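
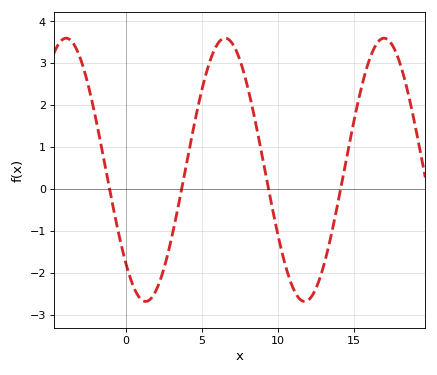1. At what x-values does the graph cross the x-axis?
-1, 3.5, 9.5, 14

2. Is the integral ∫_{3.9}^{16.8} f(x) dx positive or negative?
positive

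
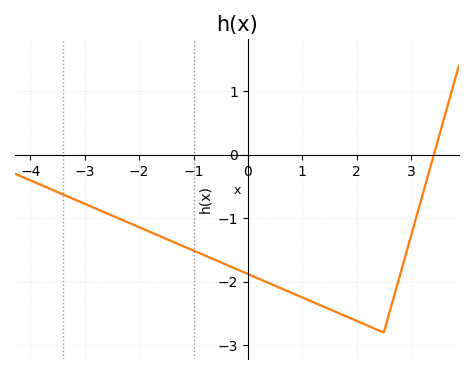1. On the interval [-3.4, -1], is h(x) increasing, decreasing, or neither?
decreasing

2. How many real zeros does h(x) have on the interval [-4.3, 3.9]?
1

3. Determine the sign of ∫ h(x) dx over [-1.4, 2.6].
negative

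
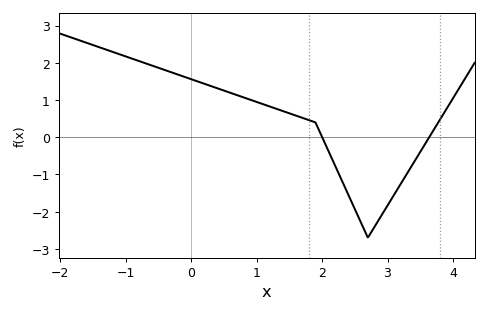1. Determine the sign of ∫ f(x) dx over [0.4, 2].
positive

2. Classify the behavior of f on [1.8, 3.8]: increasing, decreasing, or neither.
neither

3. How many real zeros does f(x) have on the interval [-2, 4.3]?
2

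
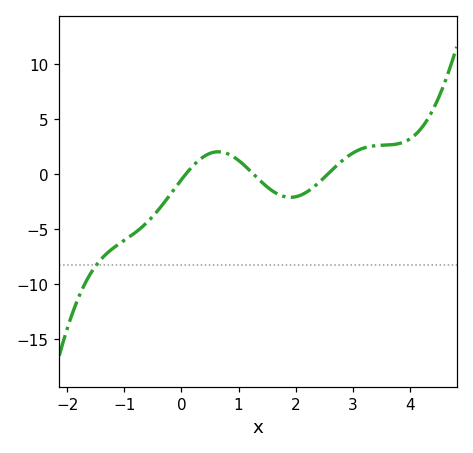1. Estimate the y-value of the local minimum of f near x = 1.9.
-2.11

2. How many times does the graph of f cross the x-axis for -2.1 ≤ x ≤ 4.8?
3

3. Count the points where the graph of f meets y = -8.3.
1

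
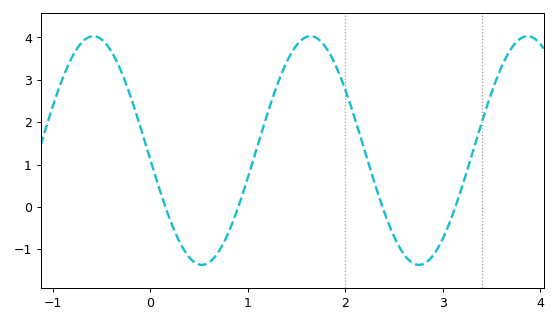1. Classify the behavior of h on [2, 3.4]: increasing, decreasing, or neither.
neither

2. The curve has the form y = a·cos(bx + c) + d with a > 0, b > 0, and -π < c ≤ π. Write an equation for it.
y = 2.7cos(2.8x + 1.7) + 1.33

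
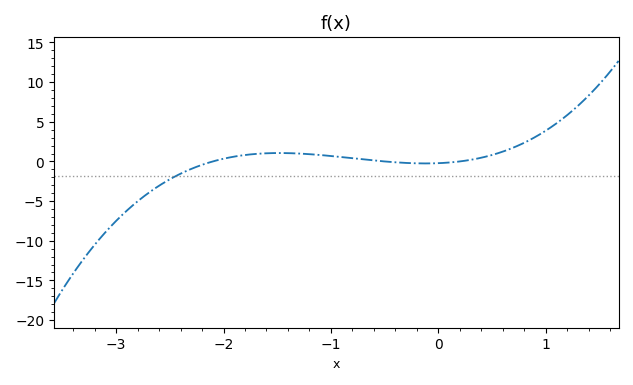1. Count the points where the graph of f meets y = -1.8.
1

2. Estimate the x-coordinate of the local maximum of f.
-1.5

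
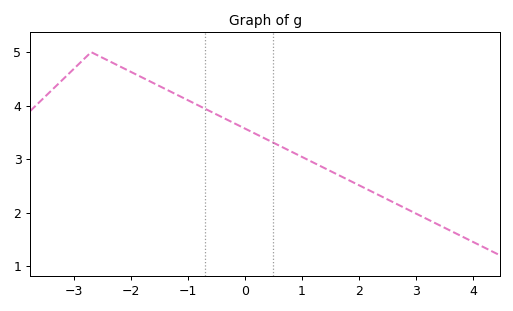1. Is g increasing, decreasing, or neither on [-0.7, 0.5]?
decreasing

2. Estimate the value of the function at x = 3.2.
1.9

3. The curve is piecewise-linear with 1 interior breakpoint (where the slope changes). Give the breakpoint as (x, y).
(-2.7, 5)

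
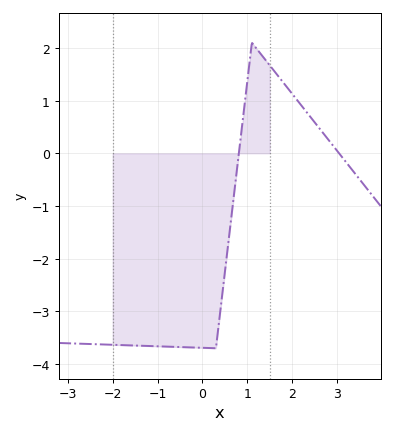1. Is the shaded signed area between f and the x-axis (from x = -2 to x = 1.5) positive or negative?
negative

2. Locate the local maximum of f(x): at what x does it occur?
1.1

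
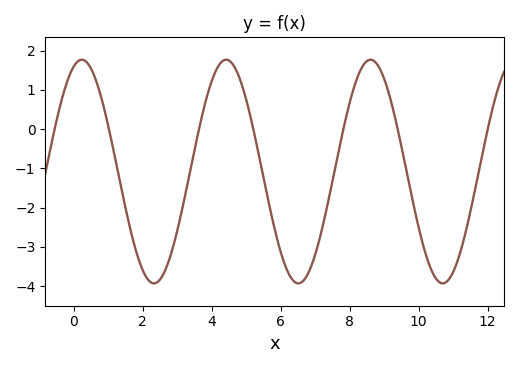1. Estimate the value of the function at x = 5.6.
-1.7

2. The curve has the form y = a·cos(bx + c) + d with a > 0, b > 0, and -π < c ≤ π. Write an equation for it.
y = 2.85cos(1.5x - 0.34) - 1.08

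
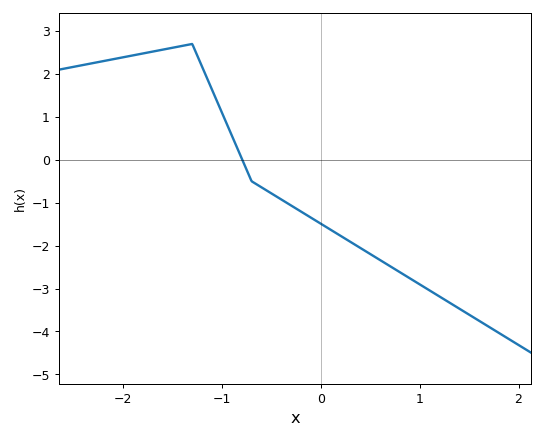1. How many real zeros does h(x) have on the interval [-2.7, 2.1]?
1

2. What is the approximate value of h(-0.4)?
-0.924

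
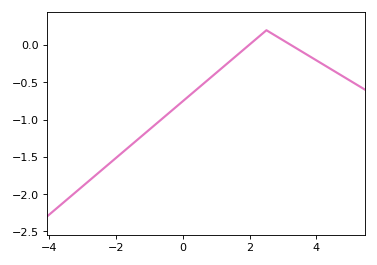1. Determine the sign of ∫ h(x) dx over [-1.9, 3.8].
negative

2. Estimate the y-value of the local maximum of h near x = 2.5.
0.2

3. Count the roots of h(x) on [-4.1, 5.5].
2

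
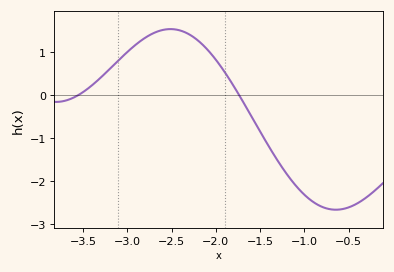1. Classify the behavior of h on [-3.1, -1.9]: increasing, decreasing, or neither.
neither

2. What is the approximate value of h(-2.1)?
1.1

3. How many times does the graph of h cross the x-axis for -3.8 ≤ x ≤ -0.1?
2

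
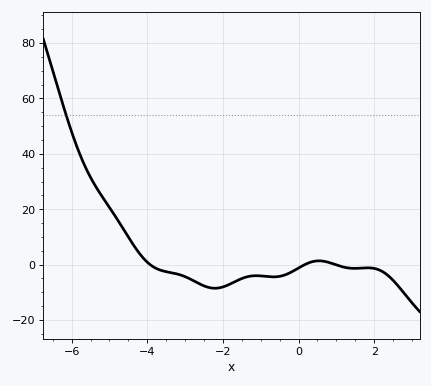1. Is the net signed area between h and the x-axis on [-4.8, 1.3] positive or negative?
negative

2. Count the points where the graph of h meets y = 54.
1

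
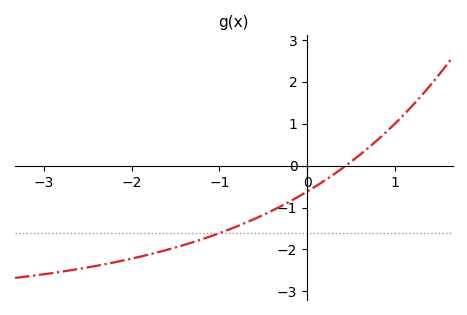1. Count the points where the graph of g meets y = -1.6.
1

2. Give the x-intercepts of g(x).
0.4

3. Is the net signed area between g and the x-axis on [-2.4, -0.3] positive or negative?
negative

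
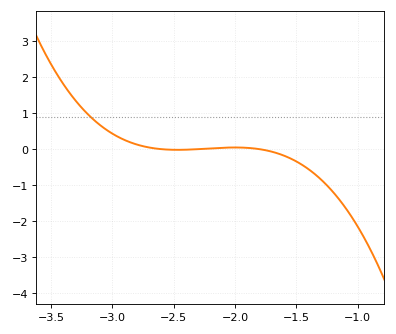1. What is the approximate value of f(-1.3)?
-0.8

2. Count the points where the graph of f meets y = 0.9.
1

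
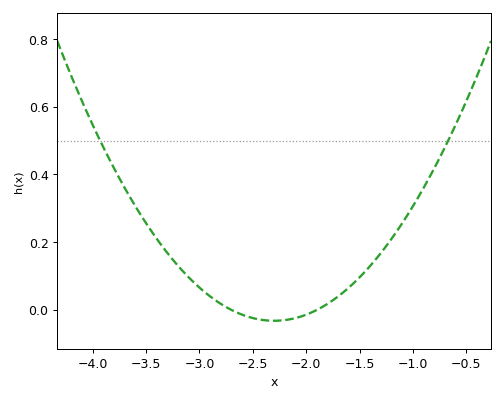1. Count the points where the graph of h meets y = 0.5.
2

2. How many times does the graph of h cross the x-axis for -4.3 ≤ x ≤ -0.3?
2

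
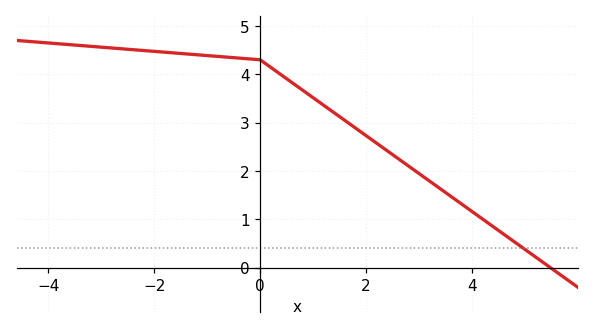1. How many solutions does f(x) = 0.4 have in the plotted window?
1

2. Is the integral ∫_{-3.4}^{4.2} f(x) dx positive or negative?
positive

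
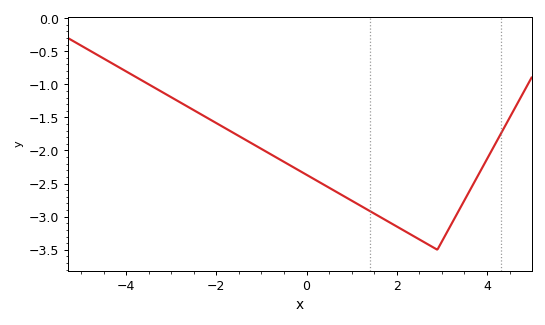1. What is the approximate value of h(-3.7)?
-0.923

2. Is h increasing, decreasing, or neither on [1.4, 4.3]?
neither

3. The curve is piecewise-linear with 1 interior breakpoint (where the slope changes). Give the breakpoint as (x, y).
(2.9, -3.5)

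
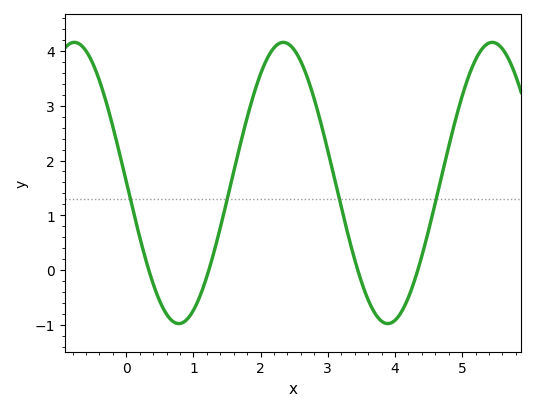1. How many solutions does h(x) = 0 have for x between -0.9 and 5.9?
4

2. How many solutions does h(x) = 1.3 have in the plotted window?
4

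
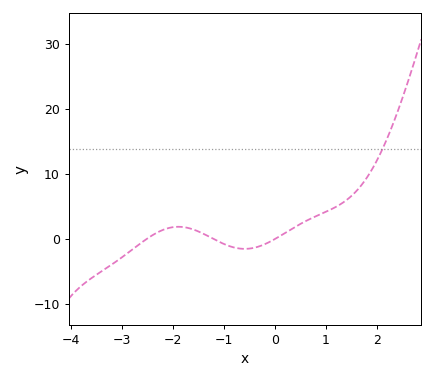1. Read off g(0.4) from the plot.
2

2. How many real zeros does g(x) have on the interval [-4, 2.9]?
3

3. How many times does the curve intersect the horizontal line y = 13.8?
1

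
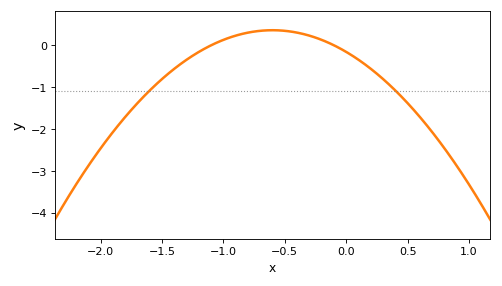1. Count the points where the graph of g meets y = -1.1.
2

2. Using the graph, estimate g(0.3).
-0.8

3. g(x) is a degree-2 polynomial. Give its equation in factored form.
y = -1.44(x + 1.1)(x + 0.1)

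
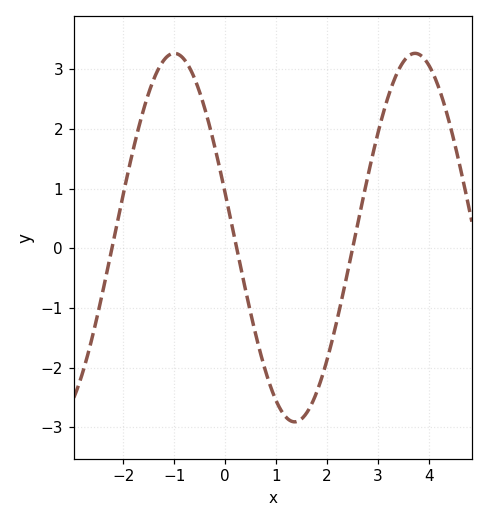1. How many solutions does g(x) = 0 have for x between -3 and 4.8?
3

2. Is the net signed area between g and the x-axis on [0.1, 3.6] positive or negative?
negative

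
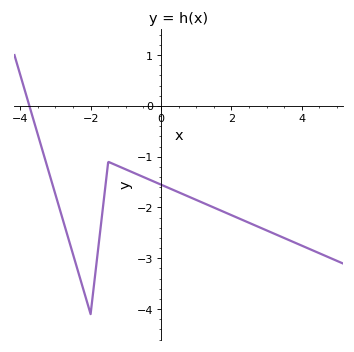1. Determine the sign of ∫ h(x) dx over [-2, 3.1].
negative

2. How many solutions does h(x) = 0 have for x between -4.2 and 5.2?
1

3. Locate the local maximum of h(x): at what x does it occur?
-1.4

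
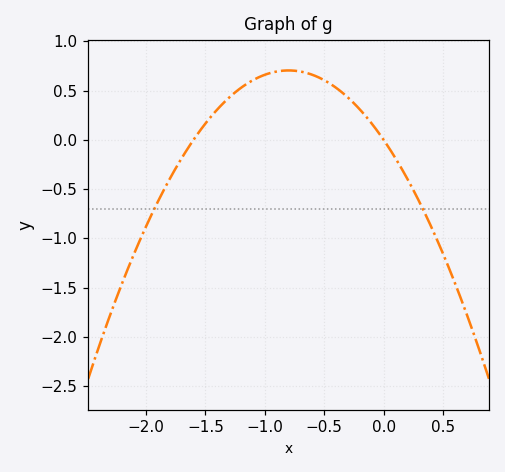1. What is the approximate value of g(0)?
0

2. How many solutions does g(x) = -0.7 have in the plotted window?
2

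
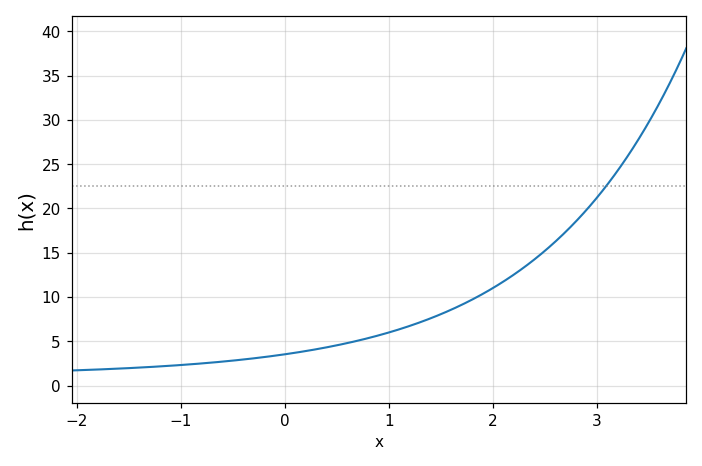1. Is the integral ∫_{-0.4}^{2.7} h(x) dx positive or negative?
positive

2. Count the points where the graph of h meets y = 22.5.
1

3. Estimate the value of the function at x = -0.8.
2.5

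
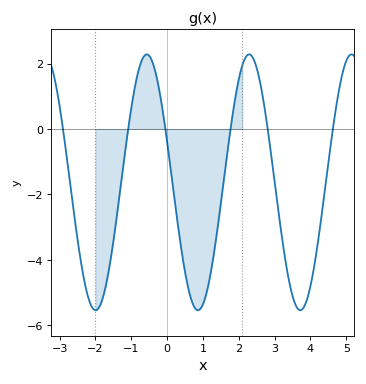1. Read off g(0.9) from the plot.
-5.6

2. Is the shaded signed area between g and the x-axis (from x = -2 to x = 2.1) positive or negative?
negative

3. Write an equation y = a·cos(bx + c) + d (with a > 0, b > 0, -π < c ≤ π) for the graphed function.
y = 3.91cos(2.2x + 1.2) - 1.63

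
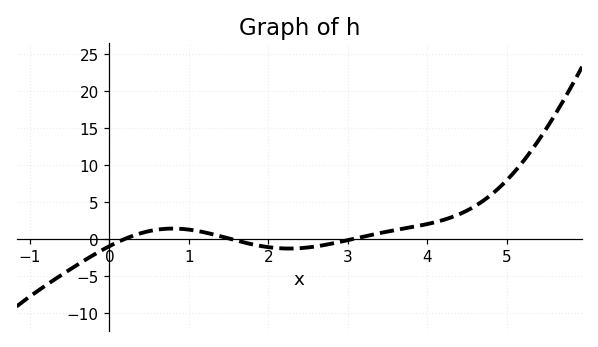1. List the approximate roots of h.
0.2, 1.5, 3.1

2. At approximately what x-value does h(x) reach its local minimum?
2.3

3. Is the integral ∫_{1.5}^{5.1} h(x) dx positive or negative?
positive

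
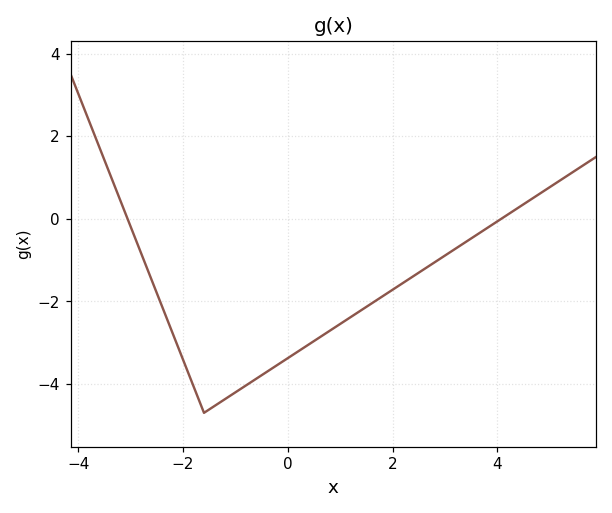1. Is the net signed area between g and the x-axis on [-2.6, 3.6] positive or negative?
negative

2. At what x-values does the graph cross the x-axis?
-3, 4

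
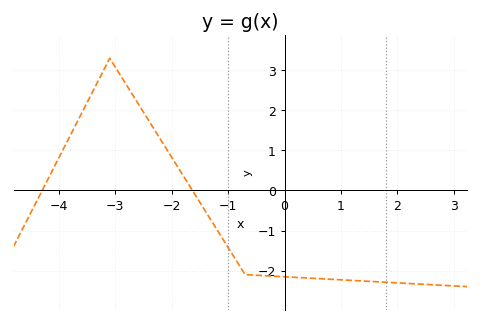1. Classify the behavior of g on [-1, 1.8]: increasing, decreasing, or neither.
decreasing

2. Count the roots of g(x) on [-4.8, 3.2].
2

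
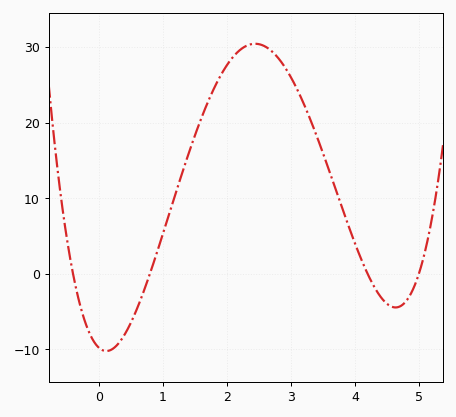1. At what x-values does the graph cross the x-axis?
-0.4, 0.8, 4.2, 5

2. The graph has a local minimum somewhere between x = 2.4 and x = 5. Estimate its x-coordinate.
4.6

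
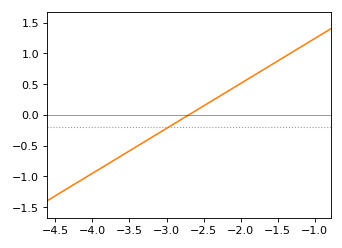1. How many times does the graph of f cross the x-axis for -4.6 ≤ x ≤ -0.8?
1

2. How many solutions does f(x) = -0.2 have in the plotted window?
1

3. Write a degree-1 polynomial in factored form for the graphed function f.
y = 0.73(x + 2.7)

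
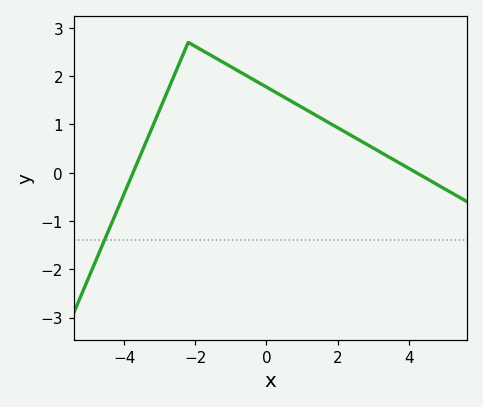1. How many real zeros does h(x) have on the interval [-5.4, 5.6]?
2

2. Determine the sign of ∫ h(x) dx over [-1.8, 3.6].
positive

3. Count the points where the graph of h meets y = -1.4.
1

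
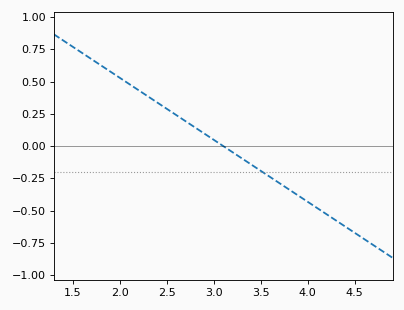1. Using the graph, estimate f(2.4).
0.336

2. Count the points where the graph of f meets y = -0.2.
1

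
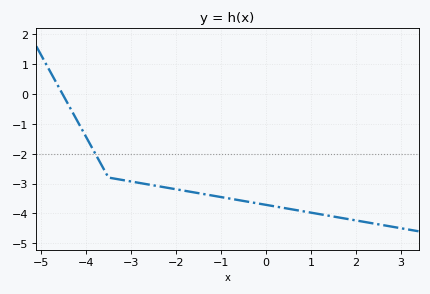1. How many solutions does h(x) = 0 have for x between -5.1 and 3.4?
1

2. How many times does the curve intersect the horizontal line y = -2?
1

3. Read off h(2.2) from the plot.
-4.3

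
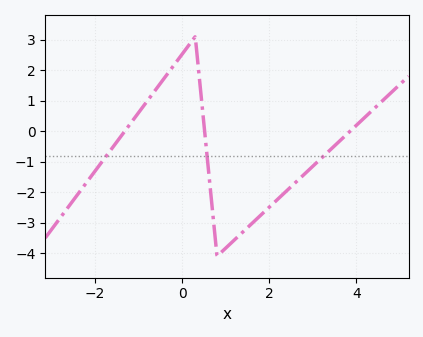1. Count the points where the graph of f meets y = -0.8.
3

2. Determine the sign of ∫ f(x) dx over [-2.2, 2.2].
negative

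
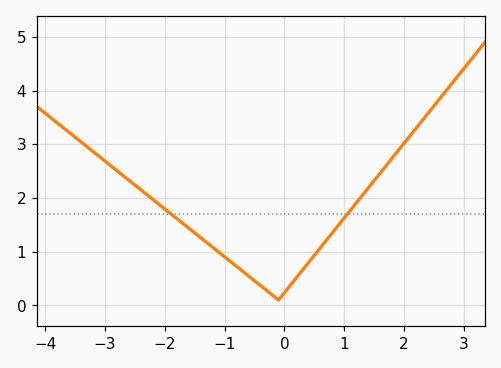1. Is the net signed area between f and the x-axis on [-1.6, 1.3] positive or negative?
positive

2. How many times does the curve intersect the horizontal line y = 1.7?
2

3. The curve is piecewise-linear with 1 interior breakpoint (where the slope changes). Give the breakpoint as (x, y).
(-0.1, 0.1)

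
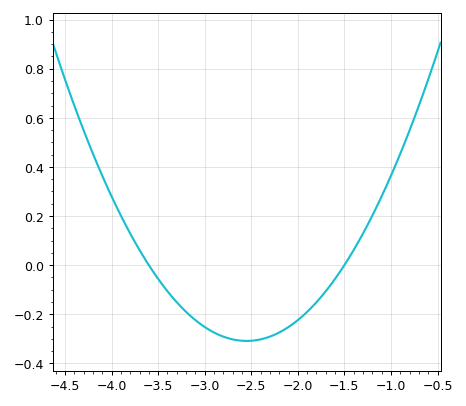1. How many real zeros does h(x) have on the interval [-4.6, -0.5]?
2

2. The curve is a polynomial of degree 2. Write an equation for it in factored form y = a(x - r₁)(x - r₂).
y = 0.28(x + 3.6)(x + 1.5)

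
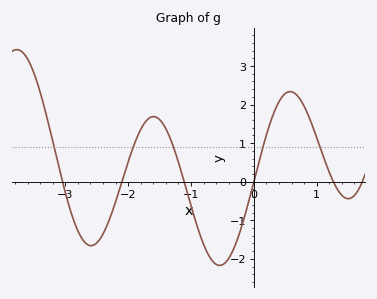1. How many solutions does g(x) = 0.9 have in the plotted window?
5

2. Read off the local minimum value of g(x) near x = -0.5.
-2.2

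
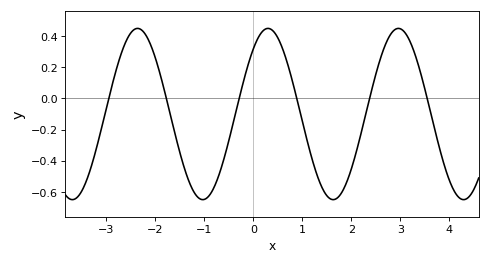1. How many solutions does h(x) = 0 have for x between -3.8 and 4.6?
6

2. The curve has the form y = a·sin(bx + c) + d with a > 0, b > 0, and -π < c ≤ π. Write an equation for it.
y = 0.55sin(2.36x + 0.862) - 0.1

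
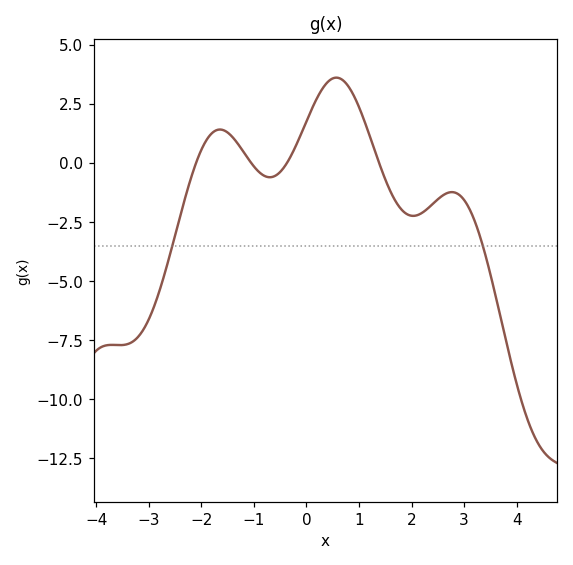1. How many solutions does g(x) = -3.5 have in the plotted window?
2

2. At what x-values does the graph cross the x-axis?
-2, -1, -0.4, 1.4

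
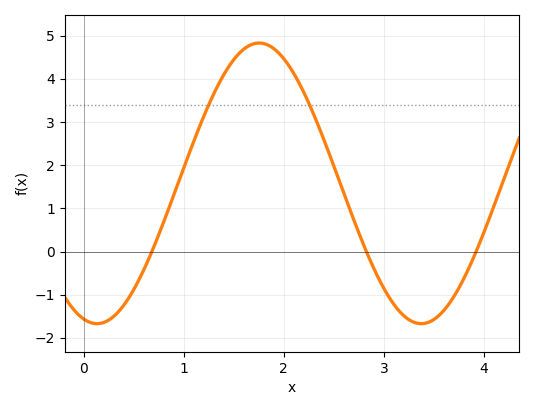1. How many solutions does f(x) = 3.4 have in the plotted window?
2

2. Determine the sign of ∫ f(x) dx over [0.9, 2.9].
positive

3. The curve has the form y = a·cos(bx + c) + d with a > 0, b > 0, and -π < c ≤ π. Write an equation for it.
y = 3.25cos(1.94x + 2.88) + 1.58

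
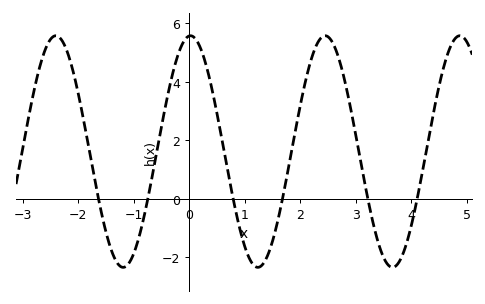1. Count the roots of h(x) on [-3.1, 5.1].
6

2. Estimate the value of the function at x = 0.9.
-1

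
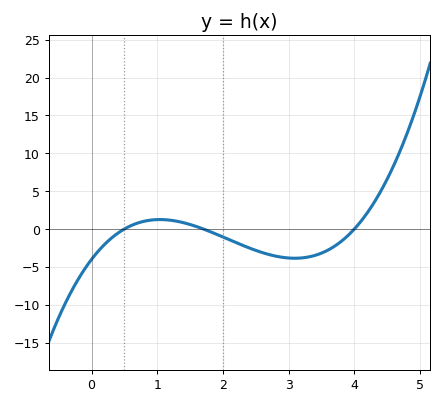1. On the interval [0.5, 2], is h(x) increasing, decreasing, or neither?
neither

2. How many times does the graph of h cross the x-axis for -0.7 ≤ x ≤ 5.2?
3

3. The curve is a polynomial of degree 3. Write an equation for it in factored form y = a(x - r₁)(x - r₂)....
y = 1.18(x - 0.5)(x - 1.7)(x - 4)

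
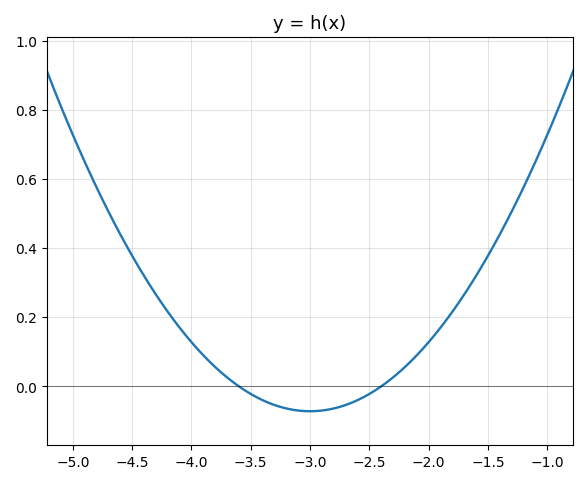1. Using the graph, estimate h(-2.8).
-0.06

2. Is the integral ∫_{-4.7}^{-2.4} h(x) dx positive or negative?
positive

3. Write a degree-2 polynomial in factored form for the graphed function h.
y = 0.2(x + 3.6)(x + 2.4)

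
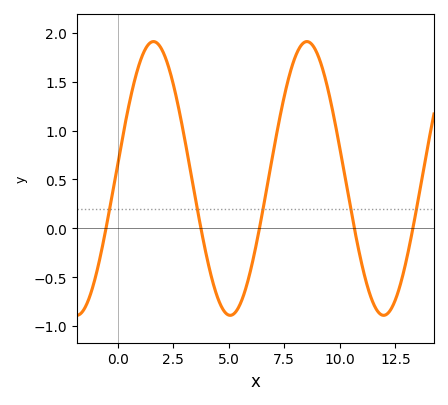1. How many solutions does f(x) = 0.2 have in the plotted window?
5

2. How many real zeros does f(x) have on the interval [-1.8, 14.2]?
5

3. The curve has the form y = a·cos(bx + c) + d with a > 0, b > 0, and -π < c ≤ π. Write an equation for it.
y = 1.4cos(0.91x - 1.47) + 0.51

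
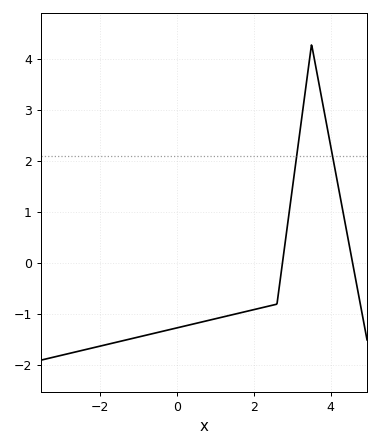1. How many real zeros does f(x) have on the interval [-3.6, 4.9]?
2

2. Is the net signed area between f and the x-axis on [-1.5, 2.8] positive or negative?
negative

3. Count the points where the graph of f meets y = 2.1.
2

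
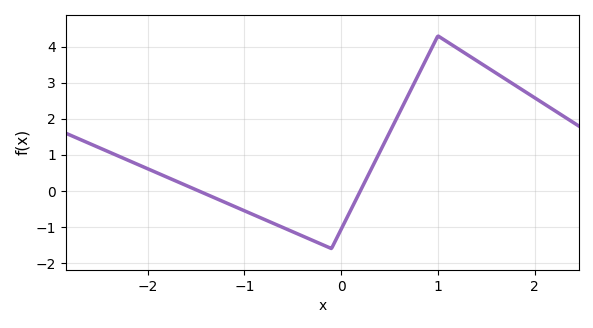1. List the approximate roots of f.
-1.47, 0.198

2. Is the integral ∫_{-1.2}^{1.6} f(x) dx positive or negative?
positive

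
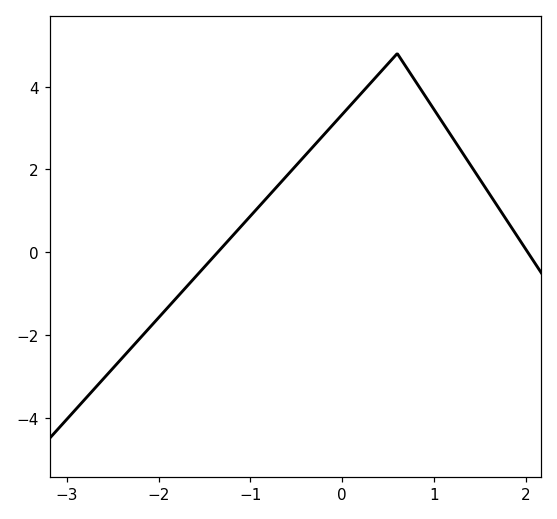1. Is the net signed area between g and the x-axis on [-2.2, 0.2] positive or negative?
positive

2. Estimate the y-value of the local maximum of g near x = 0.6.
4.8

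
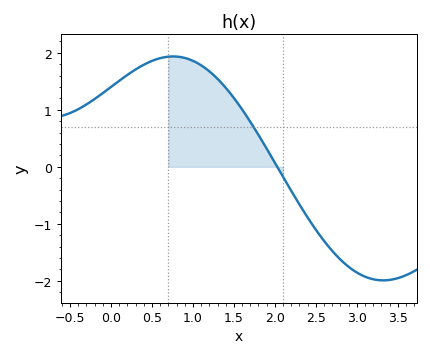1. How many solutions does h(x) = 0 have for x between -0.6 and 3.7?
1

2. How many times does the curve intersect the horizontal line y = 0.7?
1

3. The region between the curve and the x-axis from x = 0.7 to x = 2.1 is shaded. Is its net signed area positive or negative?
positive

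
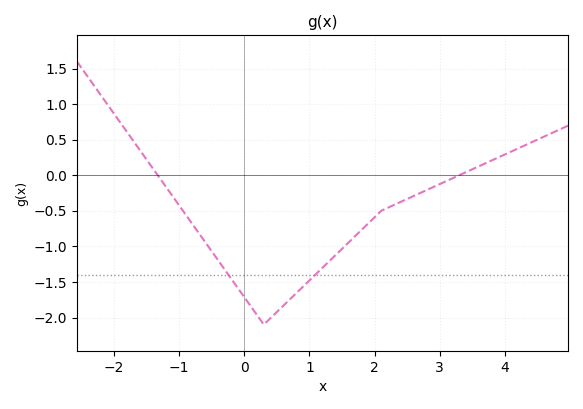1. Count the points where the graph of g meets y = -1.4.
2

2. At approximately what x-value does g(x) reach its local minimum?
0.4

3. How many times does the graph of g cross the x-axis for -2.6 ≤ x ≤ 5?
2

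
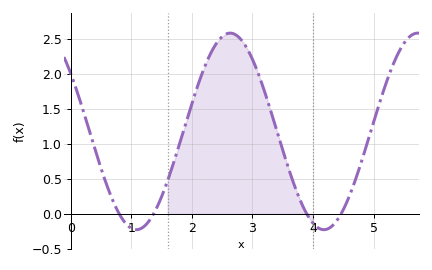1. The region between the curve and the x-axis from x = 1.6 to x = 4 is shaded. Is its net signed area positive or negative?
positive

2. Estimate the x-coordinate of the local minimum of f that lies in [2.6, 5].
4.18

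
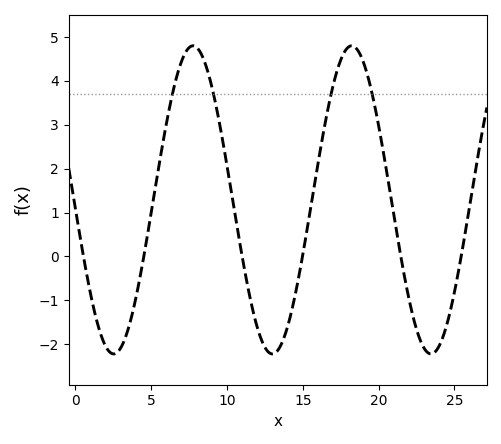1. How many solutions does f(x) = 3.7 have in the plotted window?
4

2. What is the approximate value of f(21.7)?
-0.435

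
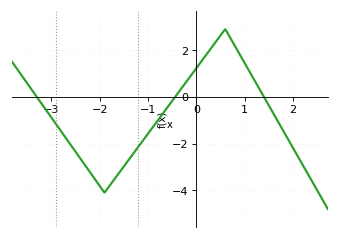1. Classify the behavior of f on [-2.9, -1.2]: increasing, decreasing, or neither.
neither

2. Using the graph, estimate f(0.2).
1.78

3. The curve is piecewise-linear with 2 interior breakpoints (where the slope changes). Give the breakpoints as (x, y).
(-1.9, -4.1); (0.6, 2.9)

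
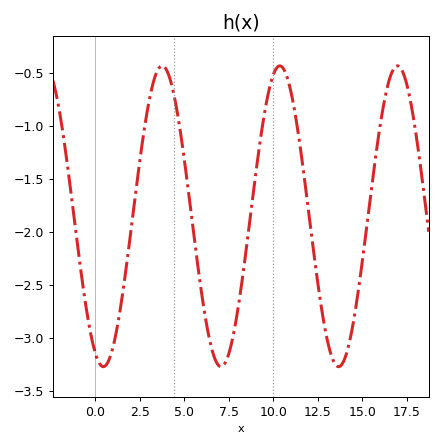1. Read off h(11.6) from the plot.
-1.3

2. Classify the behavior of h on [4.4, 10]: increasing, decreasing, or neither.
neither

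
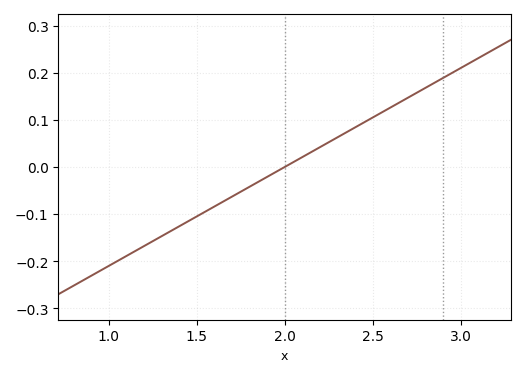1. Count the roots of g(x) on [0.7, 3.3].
1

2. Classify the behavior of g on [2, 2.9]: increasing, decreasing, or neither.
increasing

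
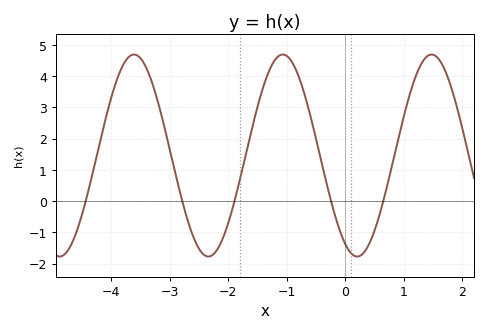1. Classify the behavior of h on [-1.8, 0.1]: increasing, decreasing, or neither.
neither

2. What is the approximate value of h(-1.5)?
3.03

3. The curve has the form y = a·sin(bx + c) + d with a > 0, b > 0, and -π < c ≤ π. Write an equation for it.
y = 3.23sin(2.47x - 2.07) + 1.46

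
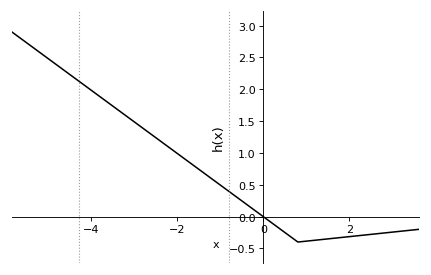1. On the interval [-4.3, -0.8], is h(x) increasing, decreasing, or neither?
decreasing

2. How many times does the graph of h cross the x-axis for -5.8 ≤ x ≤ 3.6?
1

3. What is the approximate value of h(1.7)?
-0.35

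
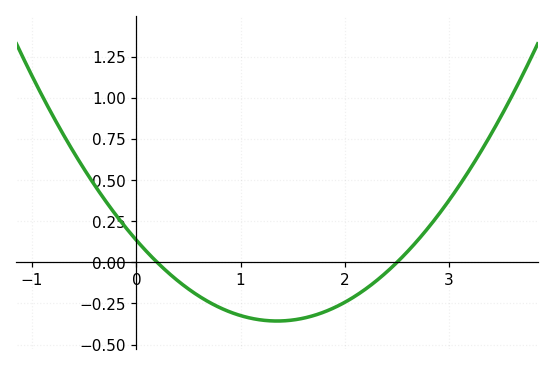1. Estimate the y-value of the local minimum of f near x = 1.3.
-0.357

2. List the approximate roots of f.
0.2, 2.5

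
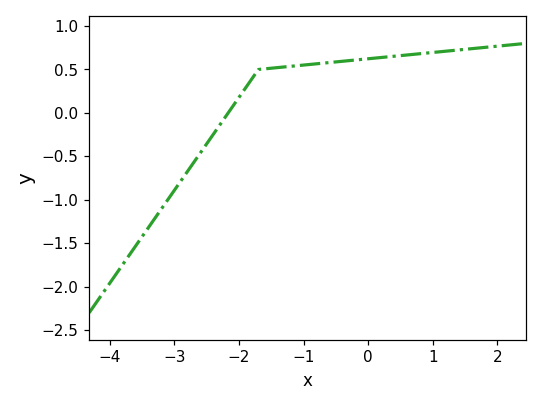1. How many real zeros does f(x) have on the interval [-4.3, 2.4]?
1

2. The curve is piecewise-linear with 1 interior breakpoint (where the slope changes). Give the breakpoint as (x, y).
(-1.7, 0.5)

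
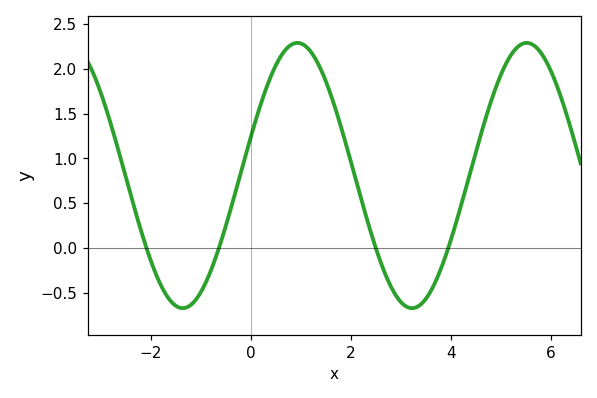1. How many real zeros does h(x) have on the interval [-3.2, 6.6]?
4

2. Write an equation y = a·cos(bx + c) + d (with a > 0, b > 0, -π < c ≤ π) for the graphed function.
y = 1.48cos(1.37x - 1.28) + 0.81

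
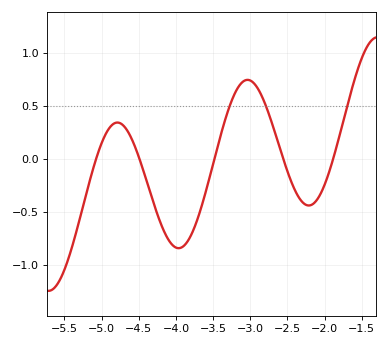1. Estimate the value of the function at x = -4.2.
-0.6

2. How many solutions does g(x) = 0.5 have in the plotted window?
3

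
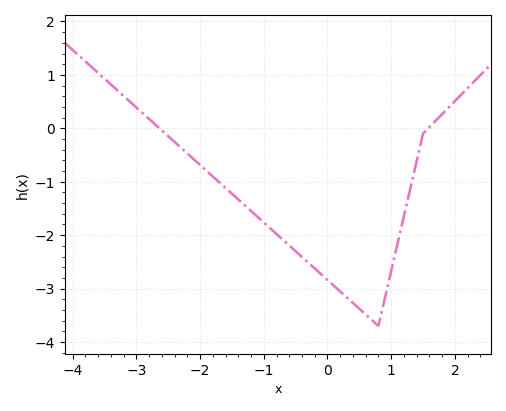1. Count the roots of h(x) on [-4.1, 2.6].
2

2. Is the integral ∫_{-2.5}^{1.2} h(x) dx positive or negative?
negative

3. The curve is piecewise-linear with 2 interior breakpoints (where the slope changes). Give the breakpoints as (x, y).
(0.8, -3.7); (1.5, -0.1)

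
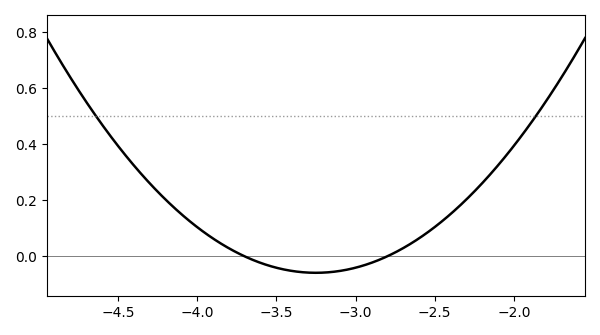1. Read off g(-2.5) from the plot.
0.1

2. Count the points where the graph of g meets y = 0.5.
2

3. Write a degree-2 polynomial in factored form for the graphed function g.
y = 0.29(x + 3.7)(x + 2.8)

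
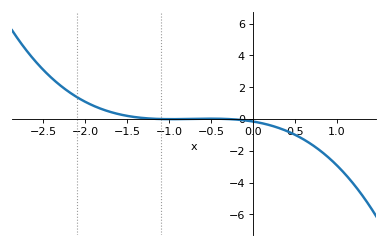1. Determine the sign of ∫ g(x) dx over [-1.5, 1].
negative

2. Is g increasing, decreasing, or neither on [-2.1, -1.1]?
decreasing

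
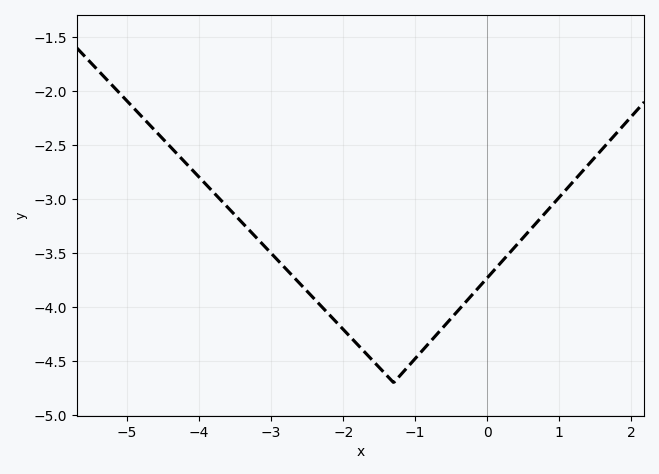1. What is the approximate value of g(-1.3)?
-4.7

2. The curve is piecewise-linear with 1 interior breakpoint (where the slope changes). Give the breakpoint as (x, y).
(-1.3, -4.7)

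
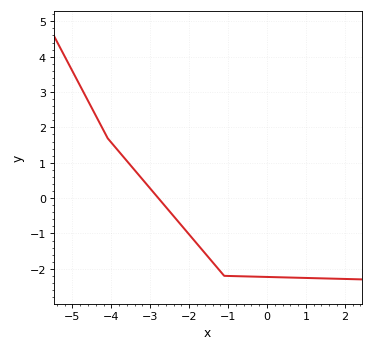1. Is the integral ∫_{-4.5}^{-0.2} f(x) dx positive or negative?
negative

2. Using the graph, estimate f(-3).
0.27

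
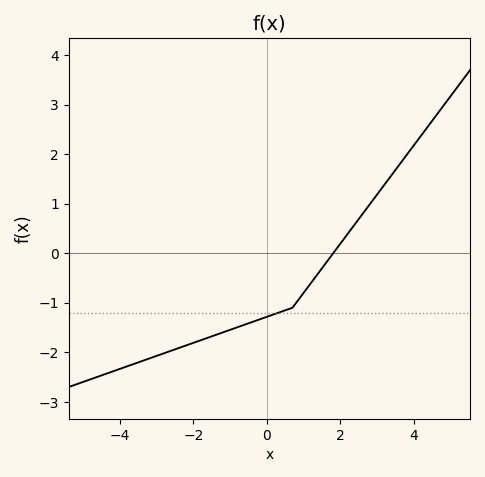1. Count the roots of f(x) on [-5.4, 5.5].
1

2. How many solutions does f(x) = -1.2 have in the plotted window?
1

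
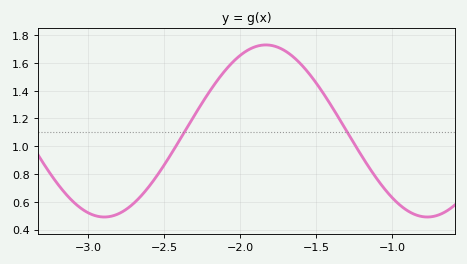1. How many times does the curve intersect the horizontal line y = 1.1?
2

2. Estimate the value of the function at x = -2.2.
1.4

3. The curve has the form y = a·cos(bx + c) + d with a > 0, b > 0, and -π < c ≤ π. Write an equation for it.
y = 0.62cos(2.96x - 0.86) + 1.11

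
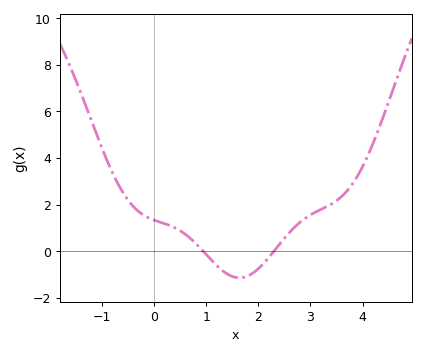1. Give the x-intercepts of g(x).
0.937, 2.3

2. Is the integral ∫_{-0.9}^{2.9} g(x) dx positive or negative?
positive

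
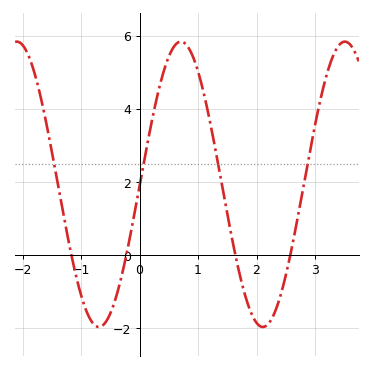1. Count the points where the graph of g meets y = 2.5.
4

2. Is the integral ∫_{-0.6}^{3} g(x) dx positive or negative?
positive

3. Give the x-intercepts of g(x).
-1.17, -0.228, 1.64, 2.58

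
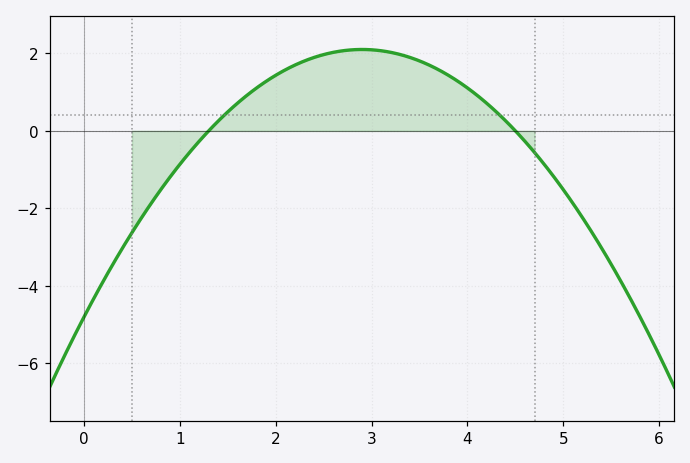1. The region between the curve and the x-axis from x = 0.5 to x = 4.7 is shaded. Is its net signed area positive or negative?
positive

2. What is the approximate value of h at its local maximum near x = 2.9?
2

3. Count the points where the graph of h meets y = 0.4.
2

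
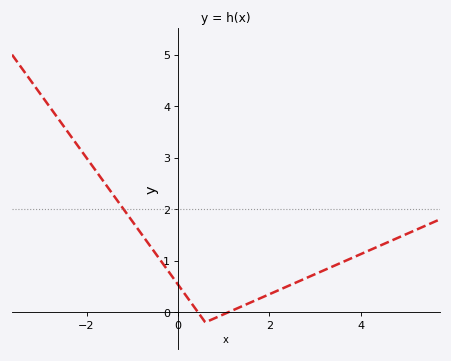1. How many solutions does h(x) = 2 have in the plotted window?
1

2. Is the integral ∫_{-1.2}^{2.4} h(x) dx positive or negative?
positive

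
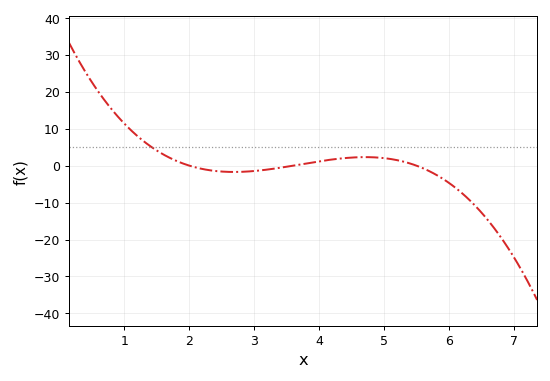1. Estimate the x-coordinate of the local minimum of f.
2.69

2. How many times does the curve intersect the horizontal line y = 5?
1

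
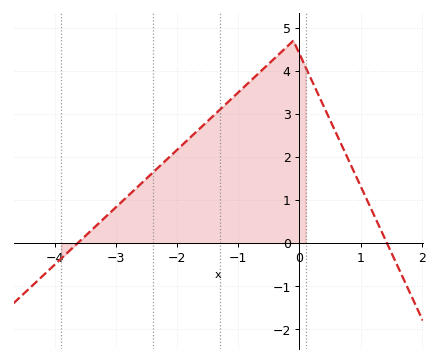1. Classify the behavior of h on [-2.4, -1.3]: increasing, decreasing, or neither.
increasing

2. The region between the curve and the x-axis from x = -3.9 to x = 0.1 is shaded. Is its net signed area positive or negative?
positive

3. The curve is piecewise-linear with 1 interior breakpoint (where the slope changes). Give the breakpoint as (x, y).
(-0.1, 4.7)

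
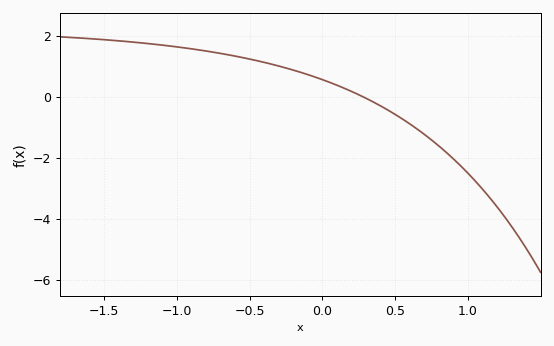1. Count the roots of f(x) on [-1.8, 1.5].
1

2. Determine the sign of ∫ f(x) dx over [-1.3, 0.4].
positive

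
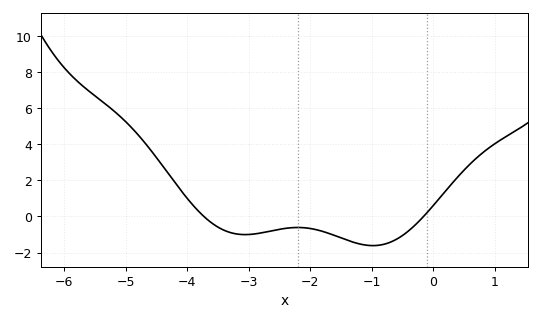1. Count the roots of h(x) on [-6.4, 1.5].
2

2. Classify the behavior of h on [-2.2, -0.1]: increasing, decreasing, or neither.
neither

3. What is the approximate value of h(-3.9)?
0.608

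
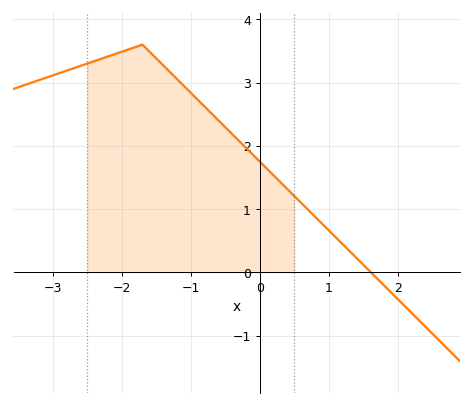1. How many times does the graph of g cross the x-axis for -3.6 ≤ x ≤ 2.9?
1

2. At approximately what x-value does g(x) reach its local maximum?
-1.7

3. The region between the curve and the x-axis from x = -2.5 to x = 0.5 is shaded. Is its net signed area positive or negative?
positive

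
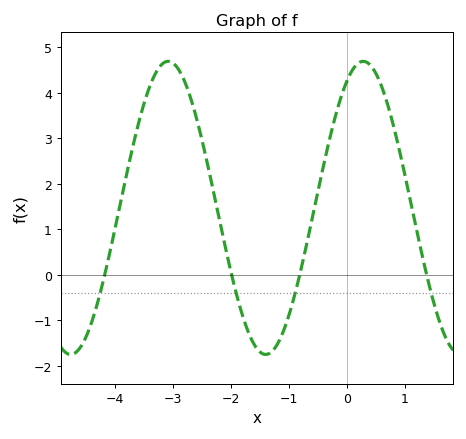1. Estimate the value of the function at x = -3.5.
3.76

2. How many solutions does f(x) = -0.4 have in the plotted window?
4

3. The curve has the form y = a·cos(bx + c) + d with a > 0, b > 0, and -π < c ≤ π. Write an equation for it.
y = 3.22cos(1.87x - 0.52) + 1.47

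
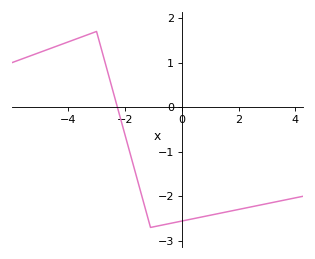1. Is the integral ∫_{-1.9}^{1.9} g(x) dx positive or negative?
negative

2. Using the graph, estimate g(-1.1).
-2.7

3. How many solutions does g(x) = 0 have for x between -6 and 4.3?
1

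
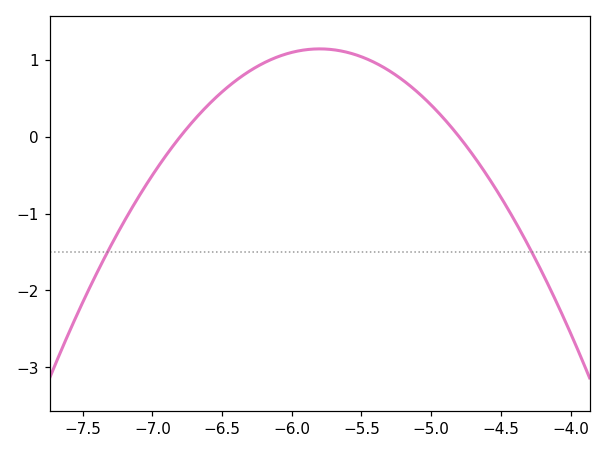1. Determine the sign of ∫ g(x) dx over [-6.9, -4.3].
positive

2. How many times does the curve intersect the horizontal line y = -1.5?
2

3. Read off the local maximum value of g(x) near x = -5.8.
1.1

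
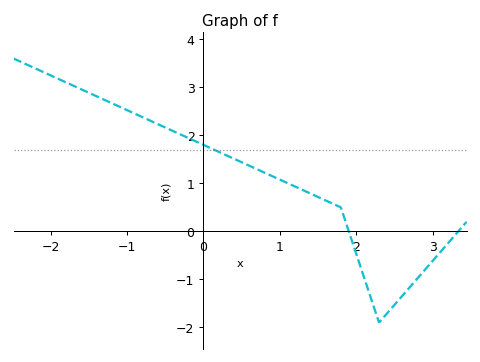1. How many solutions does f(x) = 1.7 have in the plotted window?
1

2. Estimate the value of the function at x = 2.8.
-1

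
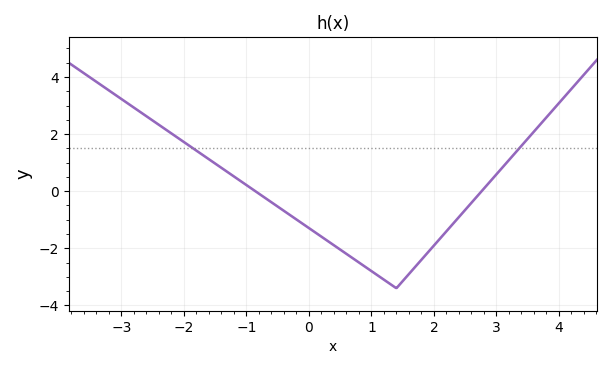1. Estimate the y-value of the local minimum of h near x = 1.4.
-3.4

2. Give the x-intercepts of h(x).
-0.8, 2.8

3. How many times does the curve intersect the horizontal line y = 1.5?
2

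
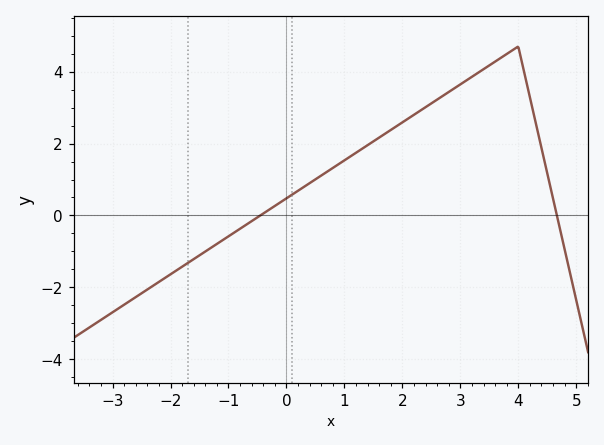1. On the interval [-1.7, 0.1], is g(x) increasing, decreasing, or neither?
increasing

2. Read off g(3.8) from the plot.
4.49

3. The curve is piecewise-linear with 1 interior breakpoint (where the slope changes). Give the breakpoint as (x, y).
(4, 4.7)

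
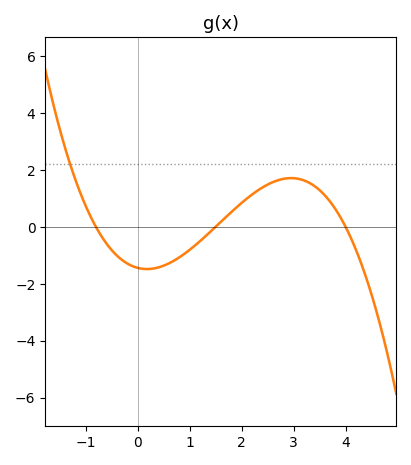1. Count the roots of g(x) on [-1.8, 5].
3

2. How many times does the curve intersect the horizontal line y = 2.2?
1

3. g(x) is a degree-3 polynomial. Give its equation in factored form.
y = -0.3(x + 0.8)(x - 1.5)(x - 4)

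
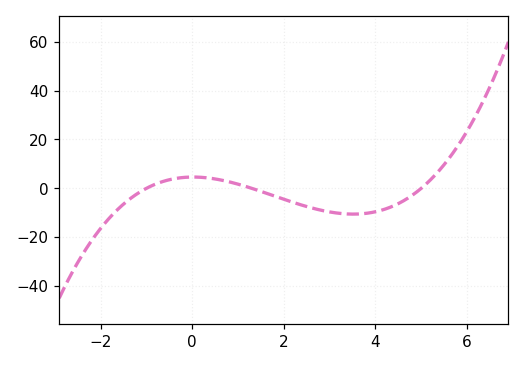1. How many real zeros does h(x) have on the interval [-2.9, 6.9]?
3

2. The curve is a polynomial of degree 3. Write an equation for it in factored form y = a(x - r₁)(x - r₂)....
y = 0.71(x + 1)(x - 1.3)(x - 5)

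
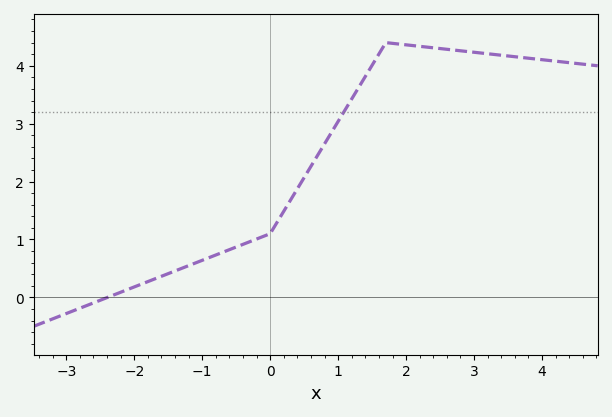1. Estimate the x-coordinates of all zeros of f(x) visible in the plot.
-2.4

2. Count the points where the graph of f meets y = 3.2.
1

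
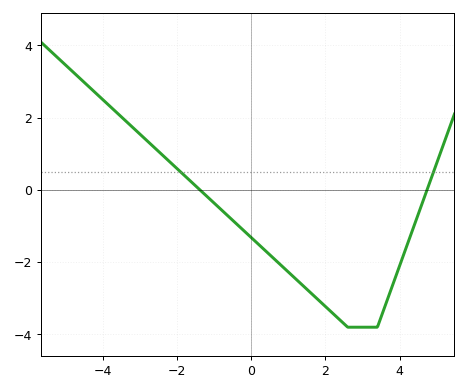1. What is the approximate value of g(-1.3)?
-0.077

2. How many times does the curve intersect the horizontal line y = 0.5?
2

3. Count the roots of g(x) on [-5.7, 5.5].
2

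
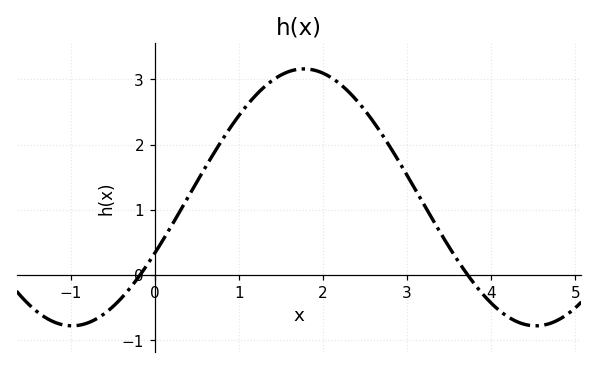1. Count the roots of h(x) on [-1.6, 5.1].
2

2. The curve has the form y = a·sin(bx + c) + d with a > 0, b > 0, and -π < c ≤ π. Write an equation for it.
y = 1.97sin(1.1x - 0.45) + 1.19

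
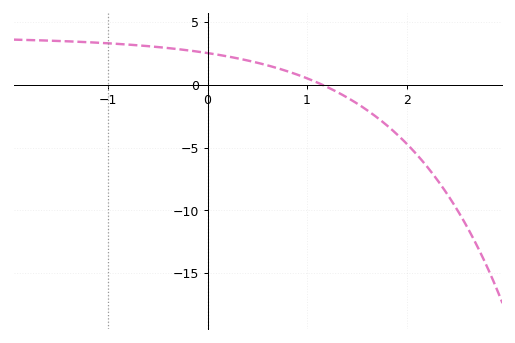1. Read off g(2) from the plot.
-4.5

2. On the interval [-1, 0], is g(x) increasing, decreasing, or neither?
decreasing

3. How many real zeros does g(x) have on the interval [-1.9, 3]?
1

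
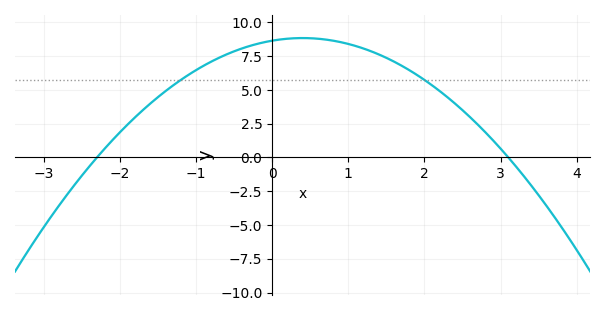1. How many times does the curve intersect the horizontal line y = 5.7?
2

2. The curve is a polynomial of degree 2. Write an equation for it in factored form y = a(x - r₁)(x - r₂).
y = -1.21(x + 2.3)(x - 3.1)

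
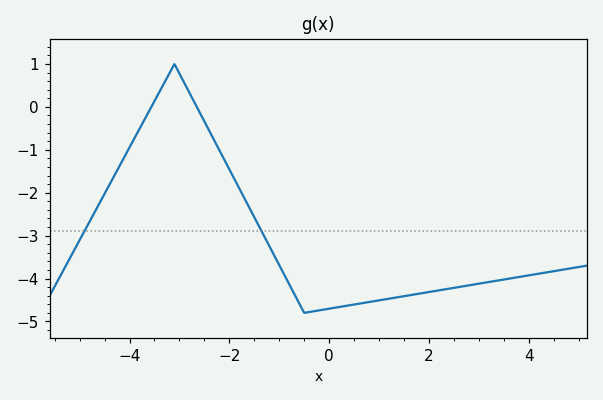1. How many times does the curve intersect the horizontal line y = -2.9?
2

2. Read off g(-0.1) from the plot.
-4.7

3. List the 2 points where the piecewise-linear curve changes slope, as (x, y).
(-3.1, 1); (-0.5, -4.8)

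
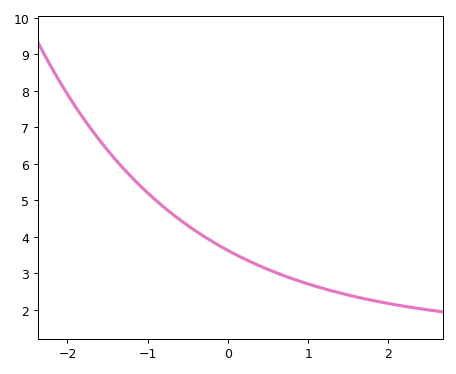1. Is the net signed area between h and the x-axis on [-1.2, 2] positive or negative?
positive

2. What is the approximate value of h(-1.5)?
6.38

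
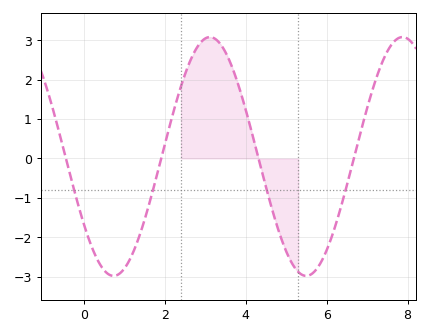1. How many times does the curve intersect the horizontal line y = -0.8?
4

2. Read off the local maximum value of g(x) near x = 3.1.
3.1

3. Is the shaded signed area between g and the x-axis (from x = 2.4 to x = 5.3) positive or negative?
positive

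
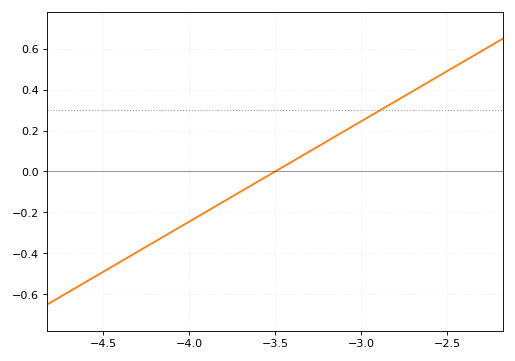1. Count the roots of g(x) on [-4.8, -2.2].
1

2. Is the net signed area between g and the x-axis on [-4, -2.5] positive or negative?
positive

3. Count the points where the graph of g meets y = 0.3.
1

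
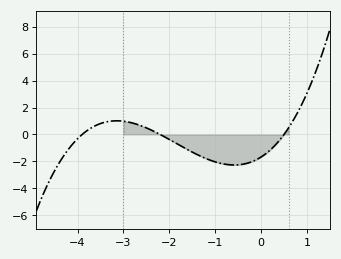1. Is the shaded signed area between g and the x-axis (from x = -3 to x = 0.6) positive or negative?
negative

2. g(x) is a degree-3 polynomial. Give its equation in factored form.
y = 0.39(x + 3.9)(x + 2.2)(x - 0.5)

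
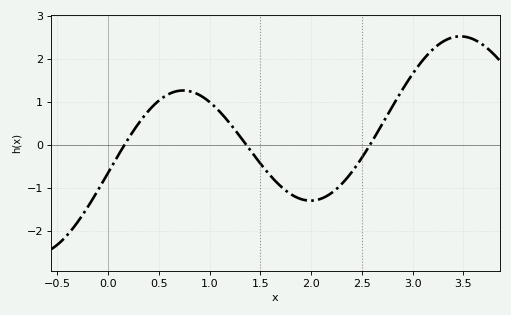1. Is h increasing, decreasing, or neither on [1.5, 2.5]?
neither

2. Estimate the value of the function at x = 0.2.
0.149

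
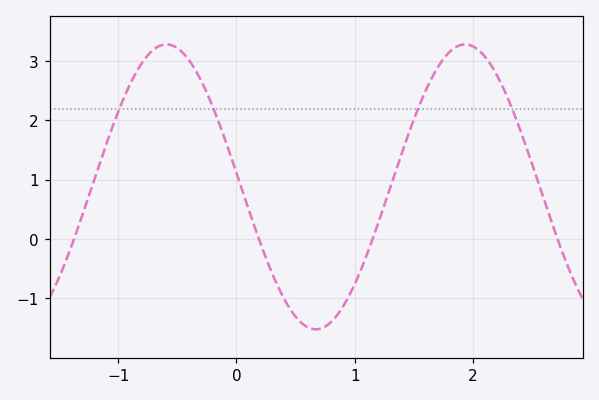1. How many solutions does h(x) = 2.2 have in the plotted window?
4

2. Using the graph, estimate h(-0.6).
3.3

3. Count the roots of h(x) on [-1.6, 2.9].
4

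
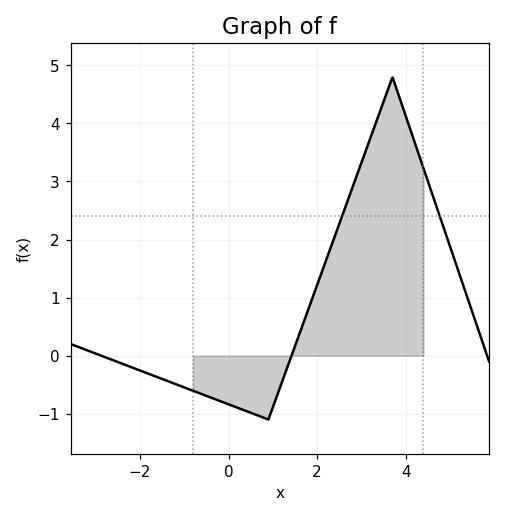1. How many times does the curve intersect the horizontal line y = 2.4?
2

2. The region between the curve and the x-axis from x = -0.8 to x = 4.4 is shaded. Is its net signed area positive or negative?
positive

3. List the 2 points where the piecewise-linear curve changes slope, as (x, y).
(0.9, -1.1); (3.7, 4.8)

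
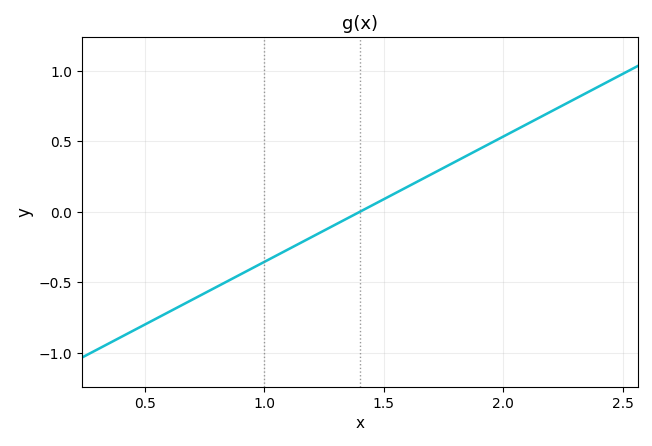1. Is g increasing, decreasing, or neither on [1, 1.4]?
increasing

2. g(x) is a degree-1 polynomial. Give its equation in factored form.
y = 0.89(x - 1.4)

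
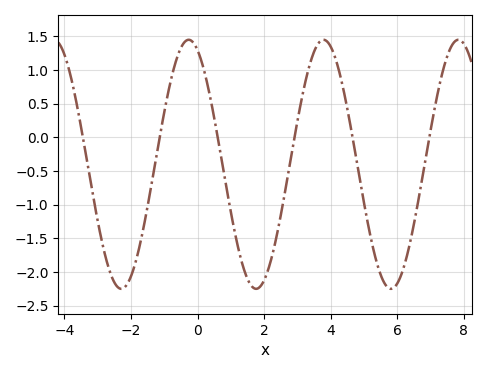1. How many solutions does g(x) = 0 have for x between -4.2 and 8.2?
6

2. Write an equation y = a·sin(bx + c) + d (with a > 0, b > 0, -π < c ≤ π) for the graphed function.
y = 1.85sin(1.6x + 2) - 0.4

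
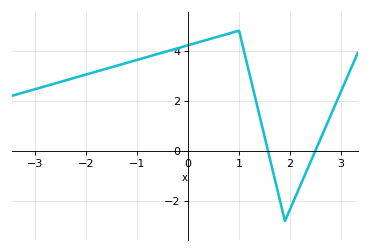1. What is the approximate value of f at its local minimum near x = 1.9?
-2.8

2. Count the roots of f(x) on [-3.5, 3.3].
2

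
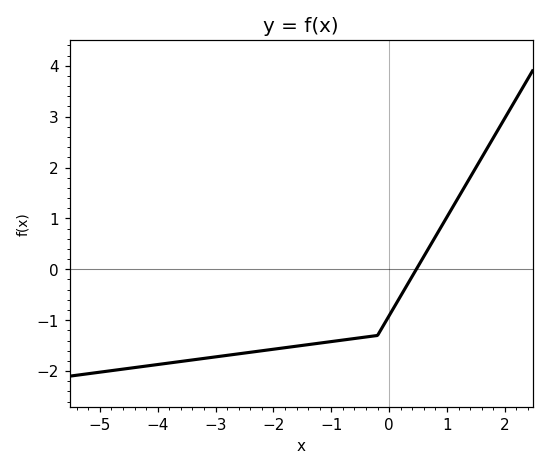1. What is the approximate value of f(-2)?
-1.6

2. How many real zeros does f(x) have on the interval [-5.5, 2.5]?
1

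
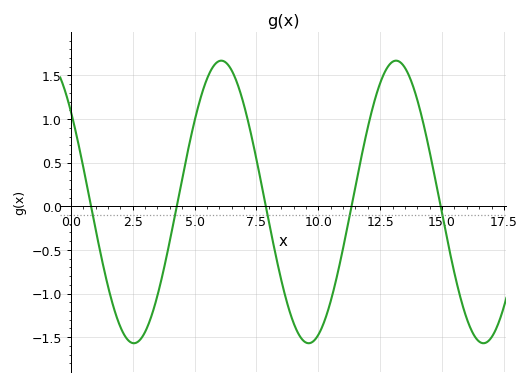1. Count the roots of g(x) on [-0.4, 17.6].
5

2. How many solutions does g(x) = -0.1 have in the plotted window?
5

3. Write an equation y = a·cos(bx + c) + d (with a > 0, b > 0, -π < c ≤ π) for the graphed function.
y = 1.62cos(0.89x + 0.872) + 0.05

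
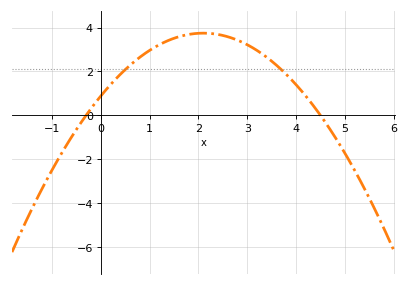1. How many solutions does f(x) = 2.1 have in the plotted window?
2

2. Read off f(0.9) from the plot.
2.81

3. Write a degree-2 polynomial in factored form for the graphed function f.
y = -0.65(x + 0.3)(x - 4.5)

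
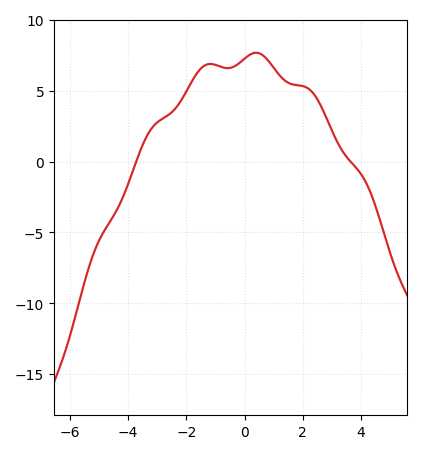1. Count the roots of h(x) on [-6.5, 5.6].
2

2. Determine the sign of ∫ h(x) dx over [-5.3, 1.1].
positive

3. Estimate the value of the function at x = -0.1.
7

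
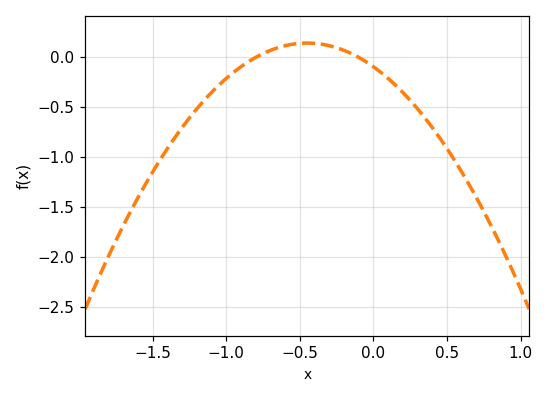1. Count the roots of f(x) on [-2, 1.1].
2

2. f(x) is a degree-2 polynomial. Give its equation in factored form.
y = -1.17(x + 0.8)(x + 0.1)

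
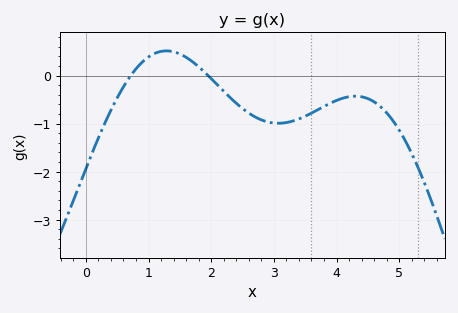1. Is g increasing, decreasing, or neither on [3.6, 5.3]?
neither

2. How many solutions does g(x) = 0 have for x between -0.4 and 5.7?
2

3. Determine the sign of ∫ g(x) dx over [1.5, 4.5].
negative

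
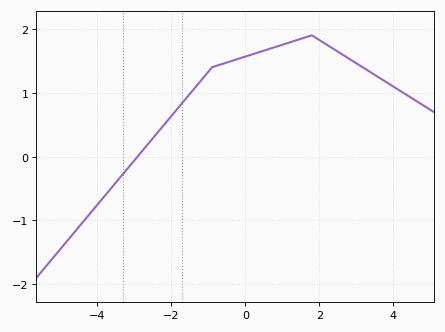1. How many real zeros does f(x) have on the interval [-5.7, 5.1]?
1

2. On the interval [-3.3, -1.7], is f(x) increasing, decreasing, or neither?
increasing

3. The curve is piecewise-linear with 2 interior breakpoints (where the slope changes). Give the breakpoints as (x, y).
(-0.9, 1.4); (1.8, 1.9)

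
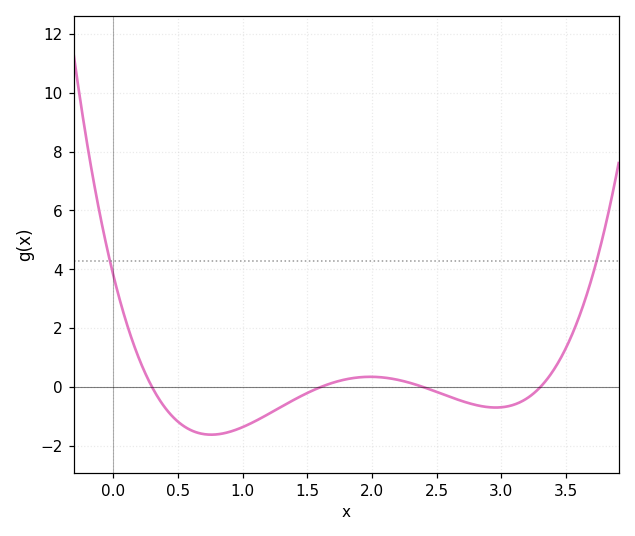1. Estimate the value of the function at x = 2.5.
-0.158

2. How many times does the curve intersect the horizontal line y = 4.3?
2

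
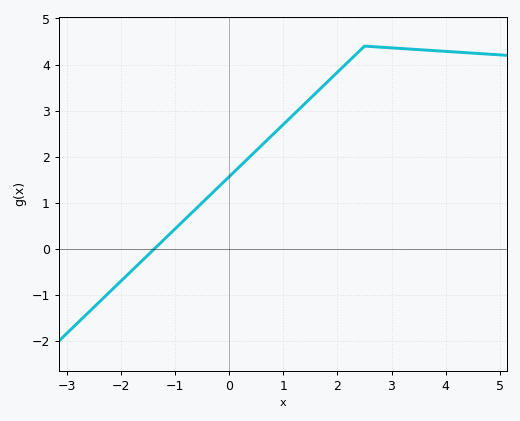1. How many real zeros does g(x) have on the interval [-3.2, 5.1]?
1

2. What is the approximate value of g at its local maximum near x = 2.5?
4.4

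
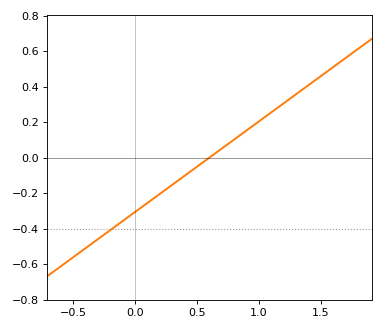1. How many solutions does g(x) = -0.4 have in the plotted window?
1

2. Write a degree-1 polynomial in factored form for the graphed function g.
y = 0.51(x - 0.6)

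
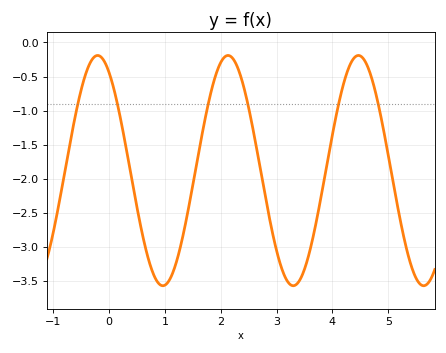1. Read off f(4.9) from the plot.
-1.21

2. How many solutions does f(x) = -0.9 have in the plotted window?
6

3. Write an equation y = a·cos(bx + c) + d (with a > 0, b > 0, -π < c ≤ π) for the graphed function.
y = 1.69cos(2.69x + 0.552) - 1.88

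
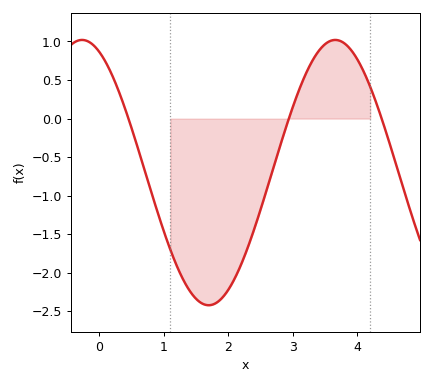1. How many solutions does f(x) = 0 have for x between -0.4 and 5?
3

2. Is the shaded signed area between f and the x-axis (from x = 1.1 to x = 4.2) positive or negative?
negative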